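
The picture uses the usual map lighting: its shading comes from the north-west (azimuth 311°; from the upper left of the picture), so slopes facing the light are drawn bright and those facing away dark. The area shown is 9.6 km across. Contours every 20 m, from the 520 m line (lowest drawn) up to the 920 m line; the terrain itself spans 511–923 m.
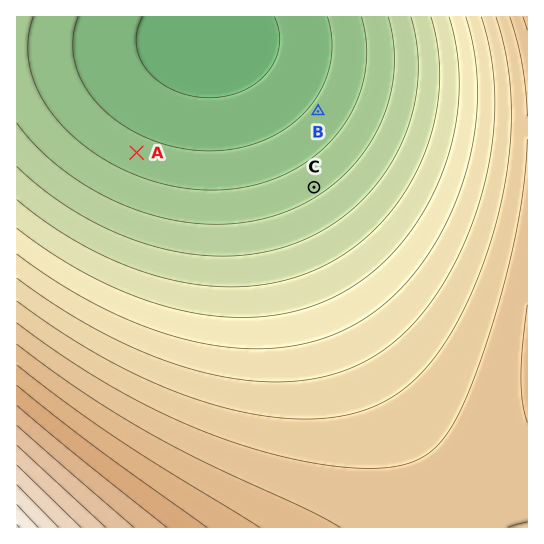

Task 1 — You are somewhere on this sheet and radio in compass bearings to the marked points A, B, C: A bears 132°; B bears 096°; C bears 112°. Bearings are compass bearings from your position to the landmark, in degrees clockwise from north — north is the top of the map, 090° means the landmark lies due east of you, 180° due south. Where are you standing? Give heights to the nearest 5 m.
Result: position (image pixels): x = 61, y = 85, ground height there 550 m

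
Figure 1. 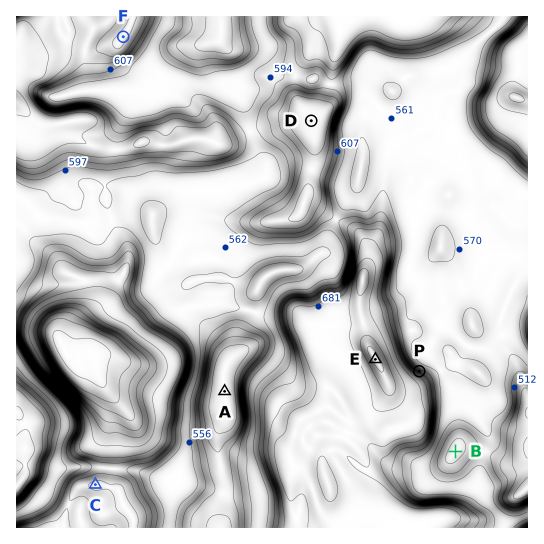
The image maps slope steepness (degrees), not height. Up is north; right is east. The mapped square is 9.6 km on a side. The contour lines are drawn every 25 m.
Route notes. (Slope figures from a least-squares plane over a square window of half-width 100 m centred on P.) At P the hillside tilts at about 19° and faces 32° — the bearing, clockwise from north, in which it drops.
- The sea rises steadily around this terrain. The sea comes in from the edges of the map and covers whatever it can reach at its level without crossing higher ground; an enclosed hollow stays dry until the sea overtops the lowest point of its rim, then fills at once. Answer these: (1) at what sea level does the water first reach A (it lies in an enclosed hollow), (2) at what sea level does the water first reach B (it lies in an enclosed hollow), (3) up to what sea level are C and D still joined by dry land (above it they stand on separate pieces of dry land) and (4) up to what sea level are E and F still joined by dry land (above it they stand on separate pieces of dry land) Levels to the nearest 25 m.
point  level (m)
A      500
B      525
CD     575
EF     600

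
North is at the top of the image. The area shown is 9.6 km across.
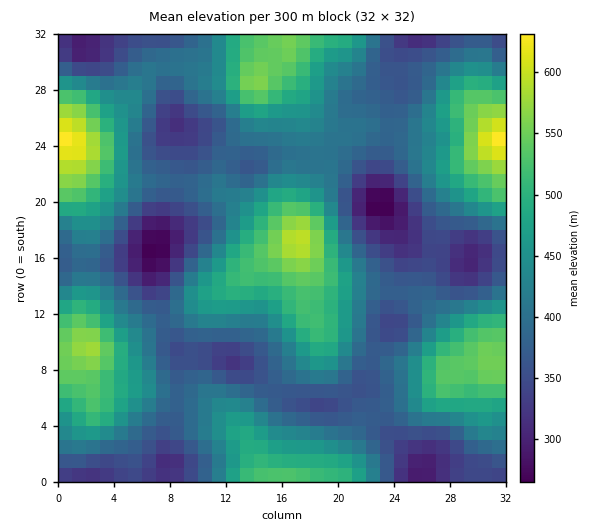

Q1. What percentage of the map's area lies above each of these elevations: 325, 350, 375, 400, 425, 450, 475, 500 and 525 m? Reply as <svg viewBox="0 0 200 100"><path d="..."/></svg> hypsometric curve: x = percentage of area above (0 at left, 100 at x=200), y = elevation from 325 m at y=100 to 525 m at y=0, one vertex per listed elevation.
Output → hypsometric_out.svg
<svg viewBox="0 0 200 100"><path d="M185 100l-18-12-28-13-29-13-25-12-18-12-15-13-14-13-14-12"/></svg>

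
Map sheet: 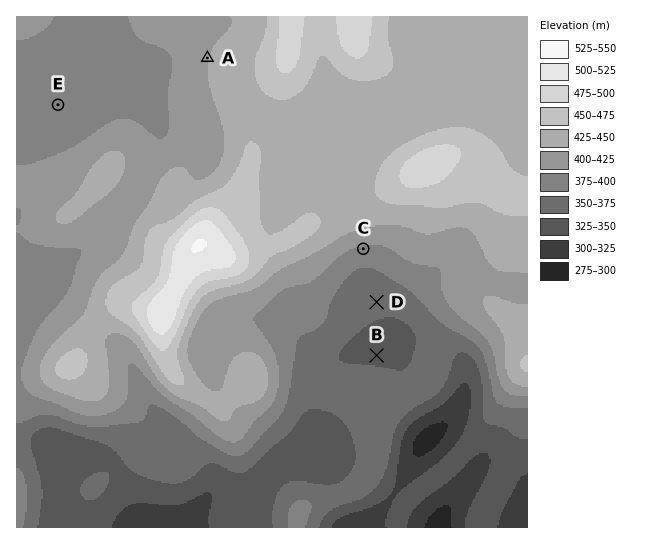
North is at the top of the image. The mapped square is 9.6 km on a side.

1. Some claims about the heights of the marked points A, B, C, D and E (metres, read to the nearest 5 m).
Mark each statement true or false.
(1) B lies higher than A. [false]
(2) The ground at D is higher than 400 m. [false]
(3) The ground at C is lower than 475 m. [true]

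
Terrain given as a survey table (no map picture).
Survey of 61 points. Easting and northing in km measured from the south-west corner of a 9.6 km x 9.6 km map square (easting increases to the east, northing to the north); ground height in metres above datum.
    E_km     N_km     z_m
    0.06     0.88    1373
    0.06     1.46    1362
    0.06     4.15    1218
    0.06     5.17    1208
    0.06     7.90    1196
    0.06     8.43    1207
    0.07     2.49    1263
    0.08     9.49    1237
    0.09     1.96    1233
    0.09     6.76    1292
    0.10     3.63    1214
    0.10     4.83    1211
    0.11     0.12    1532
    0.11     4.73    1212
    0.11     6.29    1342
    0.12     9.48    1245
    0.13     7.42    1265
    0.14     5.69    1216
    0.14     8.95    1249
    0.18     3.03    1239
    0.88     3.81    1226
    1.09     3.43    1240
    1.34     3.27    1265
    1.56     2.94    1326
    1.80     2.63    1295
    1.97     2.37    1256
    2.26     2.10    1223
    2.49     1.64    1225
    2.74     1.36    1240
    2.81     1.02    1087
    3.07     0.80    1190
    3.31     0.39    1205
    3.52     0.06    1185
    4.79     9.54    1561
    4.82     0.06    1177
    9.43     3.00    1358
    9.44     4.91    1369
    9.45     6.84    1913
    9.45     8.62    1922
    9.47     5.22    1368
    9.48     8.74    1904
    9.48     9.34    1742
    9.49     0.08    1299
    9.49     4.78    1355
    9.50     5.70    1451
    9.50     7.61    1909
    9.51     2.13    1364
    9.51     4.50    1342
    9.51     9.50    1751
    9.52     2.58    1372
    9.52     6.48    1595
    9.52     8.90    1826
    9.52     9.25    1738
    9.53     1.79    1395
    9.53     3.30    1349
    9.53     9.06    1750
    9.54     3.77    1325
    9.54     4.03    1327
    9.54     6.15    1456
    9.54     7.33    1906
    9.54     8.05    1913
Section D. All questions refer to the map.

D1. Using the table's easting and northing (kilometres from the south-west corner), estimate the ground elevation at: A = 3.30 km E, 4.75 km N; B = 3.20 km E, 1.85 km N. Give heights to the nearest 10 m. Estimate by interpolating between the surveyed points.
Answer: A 1210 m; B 1230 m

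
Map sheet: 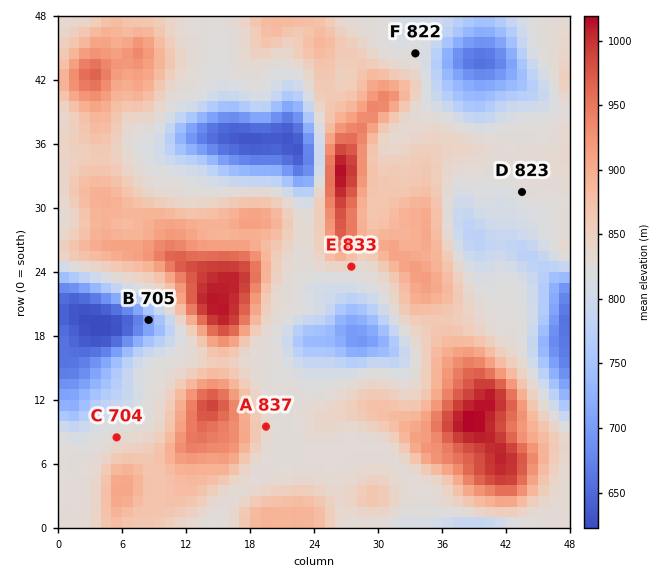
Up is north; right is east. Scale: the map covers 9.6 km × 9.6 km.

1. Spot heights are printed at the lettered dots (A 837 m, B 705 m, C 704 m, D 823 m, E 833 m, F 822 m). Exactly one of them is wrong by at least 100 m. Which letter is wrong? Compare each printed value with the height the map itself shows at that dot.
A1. C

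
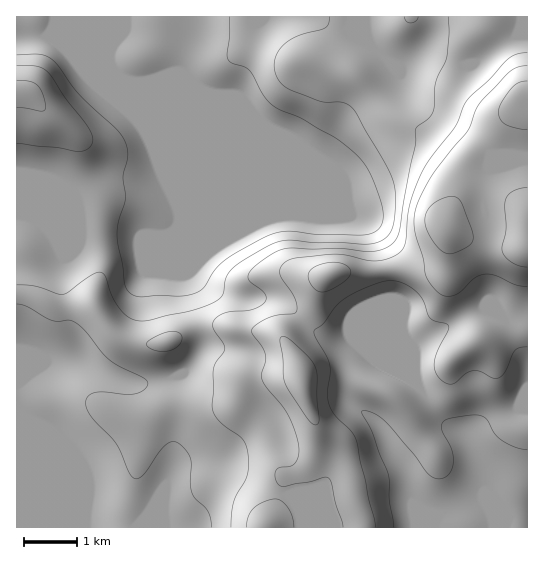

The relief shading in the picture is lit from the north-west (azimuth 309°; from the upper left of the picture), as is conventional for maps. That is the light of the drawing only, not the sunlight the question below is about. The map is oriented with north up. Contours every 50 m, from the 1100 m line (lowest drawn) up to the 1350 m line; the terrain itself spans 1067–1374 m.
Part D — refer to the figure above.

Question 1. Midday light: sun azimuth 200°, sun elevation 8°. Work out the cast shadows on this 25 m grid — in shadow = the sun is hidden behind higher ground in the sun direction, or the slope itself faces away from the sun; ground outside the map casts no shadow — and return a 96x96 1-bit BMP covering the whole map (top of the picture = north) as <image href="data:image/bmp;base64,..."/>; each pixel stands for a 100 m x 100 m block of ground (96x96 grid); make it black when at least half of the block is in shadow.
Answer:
<image width="96" height="96" href="data:image/bmp;base64,Qk2+BAAAAAAAAD4AAAAoAAAAYAAAAGAAAAABAAEAAAAAAIAEAAATCwAAEwsAAAIAAAAAAAAA////AAAAAAAAAAAAAAAAAAAAAAAAAAAAAAAAAAAAAAAAAAAAAAAAAAAAAAAAAAAAAAAAAAAAAAAAAAAAAAAAAAAAAAAAAAAAAAAAAAAAAAAAAAAAAAAAAAAAAAAAAAAAAAAAAAAAAAAAAAAAAAAAAAAAAAAAAAAAAAAAAAAAAAAAAAAAAAAAAAAAAAAAAAAAAAAAAAAAAAAAAAAAAAAAAAAAAAAAAAAAAAAAAAAAAAAAAAAAAAAAAAAAAAAAAAAAAAAAAAAAAAAAAAAAAAAAAAAAAAAAAAAAAAAAAAAAAAAAAAAAAAAAAQAAAAAAAAAAAAAAD4AAAAAAAAAAAAAAHwAAAAAAAAAAAAAAPwAAAAAAAAAAAAAAPgAAAAAAAAAAAAAAOAAAAAAAAAAAAAAAAAAAAAAAAAAAAAAAAAAAAAAAAAAAAAAAAAAAAAAAAAAAAAAAAAAAAAAAAAAAAAAAAAAAAAAAAAAAAAAAAAAAAAAAAAAAAAAAAAAAAAAAAAAAAAABgAAAAAAAAAAAAAADgAAAAAAAAAAAAAAHgAAAAAAAAAAAAAAHgAAAAAAAAAAAAAAPAAAAAAAAAAAAAAAMAAAAAAAAAAOAAAAAAAAAAAAAAA/8AABgAAAAAAAAAB/eAH/gAAAAAAAAAD8PAf/AAAAAAAAAAD4H8/AAAAAAAAAAADwD8AAAAAAAAAAAADgDwAAAAAAAAAAAAAAAAAAAAAAAAAAAAAAAAAAAAAAAAAAAAAAAAAAAAAAAAAAAAAAAAAAAAAAAAAAAAAAAAAAAAAAAAAAAAAAAAGAB/+AAAAAAAAAAAPwP//wAAAAAAAAAAH////4AAAAAAAAAAH////4AAAAAAAAAAD////4AAAAAAAAAAB////4AAAAAAAAAAA////4AAAAAAAAAAAP///4AAAAAAAAAAAH///4AAAAAAAAAAAB///wAAAAAAAAAAAA///wAAAAAAAAAAAAP//gAAAAAAAAAAAAD//AAAAAAAAAAAAAA/+AAAAAAAAAAAAAAD+AAAAAAAAAAAAAAA4AAAAAAAAAAAAAAAAAAAAAAAAAAAAAAAAAAAAAAAAAAAAAAAAAAAAAAAAAAAAAAAAAAAAAAAAAAAAAAAAAAAAAAAAAAAAAAAAAAAAAAAAAAAAAAAAAAAAAAAAAAAAAAAAAAAAAAAAAAAAAAAAAAAAAAAAAAAAAAAAAAAAAAAAAAAAAAAAAAAAAADgAAAAAAAAAAAAAAHgAAAAAAAAAAAAAAPgAAAAAAAAAAAAAAfgAAAAAAAAAAAAAA/gAAAAAAAAAAAAAB/AAAAAAAAAAAAAAB/AAAAAAAAAAAAAAD+AAAAAAAAAAAAAAP8AAAAAAAAAAAAAD/8AAAAAAAAAAAAAf/4AAAAAAAAAAAAAf/wAAAAAAAAAAAAAf/wAAAAAAAAAAAAAf/gAAAAAAAAAAAAAN/gAAAAAAAAAAAAAE/AAAAAAAAAAAAAAAcAAAAAAAAAAAAAAAAAAAAAAAAAAAAAAAAAAAAAAAAAAAAAAAAAAAAAAAAAAAAAAA="/>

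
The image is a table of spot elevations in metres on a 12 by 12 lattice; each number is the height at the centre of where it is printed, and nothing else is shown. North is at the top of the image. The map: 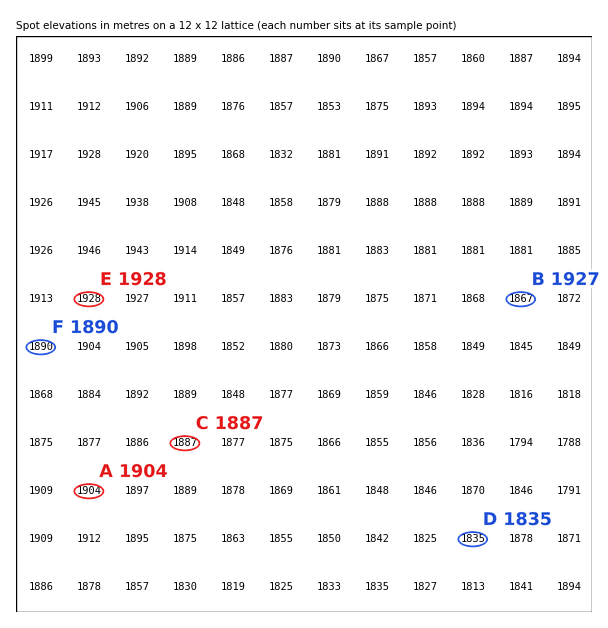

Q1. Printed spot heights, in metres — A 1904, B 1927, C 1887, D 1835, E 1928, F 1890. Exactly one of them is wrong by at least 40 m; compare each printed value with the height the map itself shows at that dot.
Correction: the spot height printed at B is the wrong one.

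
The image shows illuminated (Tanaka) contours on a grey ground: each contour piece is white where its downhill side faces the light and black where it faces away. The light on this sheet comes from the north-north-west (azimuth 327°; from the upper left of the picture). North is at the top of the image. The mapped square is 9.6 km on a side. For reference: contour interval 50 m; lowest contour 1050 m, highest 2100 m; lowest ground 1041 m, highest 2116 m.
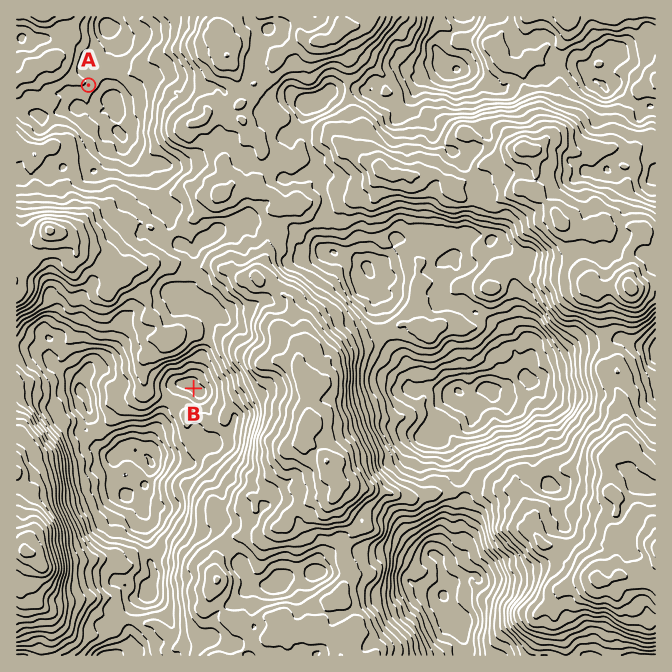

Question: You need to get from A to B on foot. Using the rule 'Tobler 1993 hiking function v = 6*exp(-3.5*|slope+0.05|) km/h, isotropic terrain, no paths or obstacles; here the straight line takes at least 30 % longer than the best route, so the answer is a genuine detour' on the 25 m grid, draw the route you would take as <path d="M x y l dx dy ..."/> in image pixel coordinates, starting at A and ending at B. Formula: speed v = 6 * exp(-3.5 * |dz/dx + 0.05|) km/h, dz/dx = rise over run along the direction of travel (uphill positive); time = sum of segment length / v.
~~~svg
<path d="M88 85l0 2-3 6 0 14 2 3 0 5 5 10 0 5 6 13 0 7 4 7 35 35 3 6 2 2 3 2 4 3 5 10 6 7 4 6 0 4 3 6 0 2 5 10 2 2 6 3 4 3 10 20 1 2 4 8 3 4 2 3-4 7 0 10 9 16 0 12-2 3 2 4-4 0 2 3 0 5-2 3-5 5-3 2 3 3 2 4 0 5-3 6-4 2-1 3"/>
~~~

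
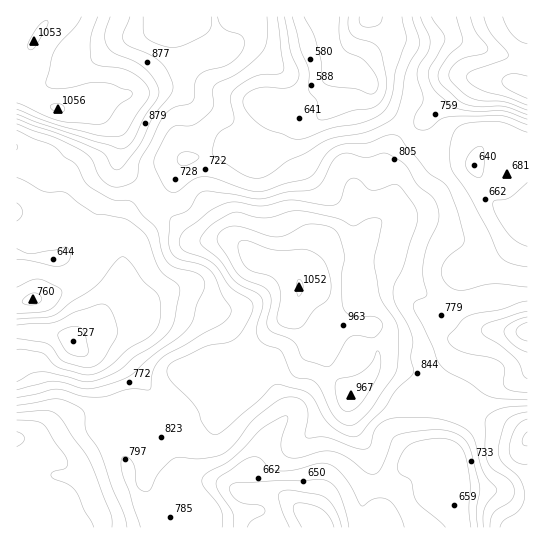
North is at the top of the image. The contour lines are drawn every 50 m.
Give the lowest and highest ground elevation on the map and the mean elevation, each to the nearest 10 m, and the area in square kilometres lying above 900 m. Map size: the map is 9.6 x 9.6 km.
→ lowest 510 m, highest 1060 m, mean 790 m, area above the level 19.3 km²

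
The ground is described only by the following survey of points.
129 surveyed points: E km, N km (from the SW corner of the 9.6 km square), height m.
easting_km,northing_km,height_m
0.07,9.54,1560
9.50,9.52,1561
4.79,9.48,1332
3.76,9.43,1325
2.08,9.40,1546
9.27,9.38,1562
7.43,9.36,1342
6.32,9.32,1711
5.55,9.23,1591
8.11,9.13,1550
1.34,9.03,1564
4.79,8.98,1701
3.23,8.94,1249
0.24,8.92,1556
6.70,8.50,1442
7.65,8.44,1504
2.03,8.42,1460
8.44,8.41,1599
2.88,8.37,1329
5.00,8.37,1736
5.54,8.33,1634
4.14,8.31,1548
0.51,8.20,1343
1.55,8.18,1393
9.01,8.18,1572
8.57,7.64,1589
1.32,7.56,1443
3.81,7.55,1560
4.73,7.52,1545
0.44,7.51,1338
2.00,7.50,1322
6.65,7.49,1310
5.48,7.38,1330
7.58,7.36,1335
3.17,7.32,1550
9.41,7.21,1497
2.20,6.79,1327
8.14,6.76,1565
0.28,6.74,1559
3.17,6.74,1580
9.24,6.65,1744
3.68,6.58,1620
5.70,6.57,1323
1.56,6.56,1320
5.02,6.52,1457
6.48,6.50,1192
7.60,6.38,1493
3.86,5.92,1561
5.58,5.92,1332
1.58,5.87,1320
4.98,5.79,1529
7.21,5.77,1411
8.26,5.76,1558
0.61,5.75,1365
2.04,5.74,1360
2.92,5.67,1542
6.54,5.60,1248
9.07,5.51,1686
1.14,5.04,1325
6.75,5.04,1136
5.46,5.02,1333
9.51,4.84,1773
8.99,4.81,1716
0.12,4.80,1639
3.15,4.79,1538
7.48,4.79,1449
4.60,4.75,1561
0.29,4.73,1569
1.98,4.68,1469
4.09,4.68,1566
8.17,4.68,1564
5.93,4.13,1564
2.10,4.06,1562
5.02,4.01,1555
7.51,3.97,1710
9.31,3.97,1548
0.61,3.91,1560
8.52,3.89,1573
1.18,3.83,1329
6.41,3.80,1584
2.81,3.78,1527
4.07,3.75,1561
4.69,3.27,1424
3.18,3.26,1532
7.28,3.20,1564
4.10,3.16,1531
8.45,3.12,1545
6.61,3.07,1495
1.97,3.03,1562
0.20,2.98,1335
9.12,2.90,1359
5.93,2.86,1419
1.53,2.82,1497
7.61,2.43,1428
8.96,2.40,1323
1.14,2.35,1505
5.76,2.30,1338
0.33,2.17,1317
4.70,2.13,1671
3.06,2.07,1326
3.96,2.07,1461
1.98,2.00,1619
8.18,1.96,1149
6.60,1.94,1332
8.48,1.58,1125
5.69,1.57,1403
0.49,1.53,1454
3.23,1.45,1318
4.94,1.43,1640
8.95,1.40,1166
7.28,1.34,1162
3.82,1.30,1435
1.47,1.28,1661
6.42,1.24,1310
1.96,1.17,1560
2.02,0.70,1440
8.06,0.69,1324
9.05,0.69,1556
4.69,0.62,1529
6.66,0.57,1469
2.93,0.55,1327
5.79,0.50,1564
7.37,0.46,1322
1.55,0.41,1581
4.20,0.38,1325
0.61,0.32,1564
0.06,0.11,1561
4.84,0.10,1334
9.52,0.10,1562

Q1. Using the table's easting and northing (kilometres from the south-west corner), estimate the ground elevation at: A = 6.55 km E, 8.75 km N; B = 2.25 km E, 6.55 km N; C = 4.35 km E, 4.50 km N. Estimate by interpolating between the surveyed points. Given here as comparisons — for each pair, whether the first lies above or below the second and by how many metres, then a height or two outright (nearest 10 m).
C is above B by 220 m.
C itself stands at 1560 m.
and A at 1530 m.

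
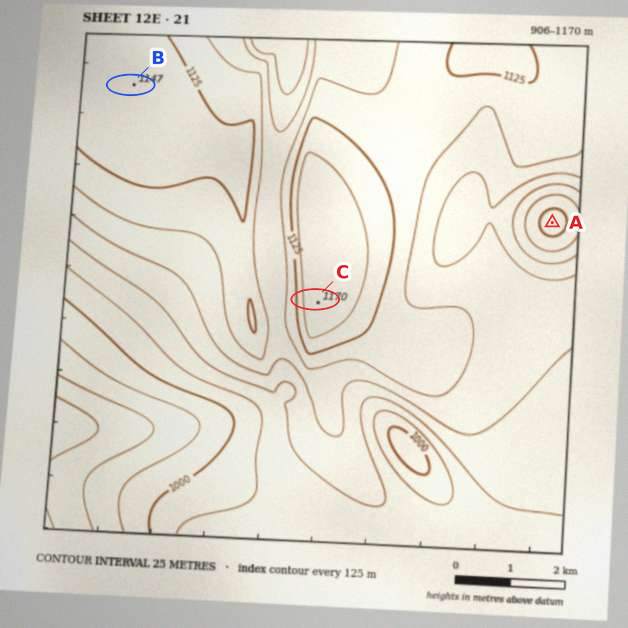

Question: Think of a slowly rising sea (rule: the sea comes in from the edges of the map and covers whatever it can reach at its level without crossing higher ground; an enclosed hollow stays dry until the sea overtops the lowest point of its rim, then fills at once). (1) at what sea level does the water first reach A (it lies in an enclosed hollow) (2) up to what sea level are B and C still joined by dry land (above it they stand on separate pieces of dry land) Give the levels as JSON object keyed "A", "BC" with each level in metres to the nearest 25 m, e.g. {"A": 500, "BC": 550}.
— {"A": 1025, "BC": 1100}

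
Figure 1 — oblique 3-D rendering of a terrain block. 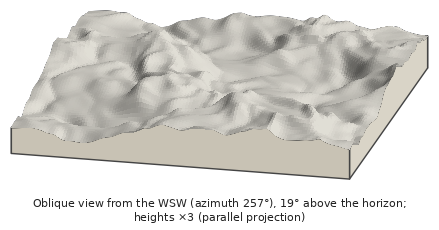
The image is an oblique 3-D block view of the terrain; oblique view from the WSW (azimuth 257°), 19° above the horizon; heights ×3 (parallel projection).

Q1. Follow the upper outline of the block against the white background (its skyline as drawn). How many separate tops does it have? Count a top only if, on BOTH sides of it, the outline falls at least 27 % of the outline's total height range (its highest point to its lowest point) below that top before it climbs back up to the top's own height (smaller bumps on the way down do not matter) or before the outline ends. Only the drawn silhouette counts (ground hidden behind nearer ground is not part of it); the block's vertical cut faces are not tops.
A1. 0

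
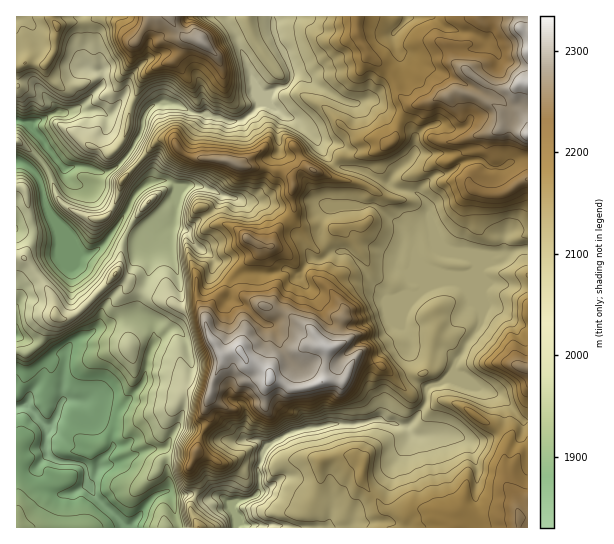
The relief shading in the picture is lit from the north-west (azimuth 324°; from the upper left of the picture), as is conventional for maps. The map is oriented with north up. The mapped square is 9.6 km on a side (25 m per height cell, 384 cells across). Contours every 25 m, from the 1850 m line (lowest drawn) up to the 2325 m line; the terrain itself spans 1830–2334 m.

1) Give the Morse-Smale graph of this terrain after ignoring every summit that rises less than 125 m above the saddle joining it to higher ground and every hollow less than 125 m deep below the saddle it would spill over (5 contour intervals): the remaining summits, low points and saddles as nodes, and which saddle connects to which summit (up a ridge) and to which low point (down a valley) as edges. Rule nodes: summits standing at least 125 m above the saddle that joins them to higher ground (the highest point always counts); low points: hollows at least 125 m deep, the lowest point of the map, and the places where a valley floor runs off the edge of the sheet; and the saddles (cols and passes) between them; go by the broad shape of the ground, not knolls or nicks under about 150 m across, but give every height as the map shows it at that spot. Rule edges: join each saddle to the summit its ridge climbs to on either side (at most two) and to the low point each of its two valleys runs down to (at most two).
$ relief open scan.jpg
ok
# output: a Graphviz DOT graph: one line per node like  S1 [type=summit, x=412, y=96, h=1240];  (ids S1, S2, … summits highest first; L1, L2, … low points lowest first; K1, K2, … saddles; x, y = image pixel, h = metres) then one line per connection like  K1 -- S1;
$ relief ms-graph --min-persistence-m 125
graph terrain {
  S1 [type=summit, x=270, y=378, h=2334];
  S2 [type=summit, x=527, y=85, h=2324];
  S3 [type=summit, x=202, y=42, h=2297];
  S4 [type=summit, x=523, y=367, h=2262];
  L1 [type=low, x=17, y=407, h=1830];
  K1 [type=saddle, x=337, y=162, h=2132];
  K2 [type=saddle, x=427, y=393, h=2085];
  K3 [type=saddle, x=99, y=149, h=2050];
  K4 [type=saddle, x=290, y=83, h=2049];
  K1 -- S1;
  K1 -- S2;
  K1 -- L1;
  K2 -- S1;
  K2 -- S4;
  K2 -- L1;
  K3 -- S1;
  K3 -- S3;
  K3 -- L1;
  K4 -- S2;
  K4 -- S3;
  K4 -- L1;
}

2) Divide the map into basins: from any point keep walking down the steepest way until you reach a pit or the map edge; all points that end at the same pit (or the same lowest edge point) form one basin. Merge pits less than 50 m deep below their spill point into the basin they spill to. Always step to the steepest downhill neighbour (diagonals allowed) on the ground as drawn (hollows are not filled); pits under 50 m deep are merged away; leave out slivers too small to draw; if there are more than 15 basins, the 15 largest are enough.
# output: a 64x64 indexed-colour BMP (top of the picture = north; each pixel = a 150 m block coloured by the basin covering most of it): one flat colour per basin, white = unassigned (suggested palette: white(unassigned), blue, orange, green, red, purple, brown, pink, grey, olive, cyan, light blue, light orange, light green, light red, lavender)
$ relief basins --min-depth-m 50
<image width="64" height="64" href="data:image/bmp;base64,Qk12CAAAAAAAAHYAAAAoAAAAQAAAAEAAAAABAAQAAAAAAAAIAAATCwAAEwsAABAAAAAAAAAA////ALR3HwAOf/8ALKAsACgn1gC9Z5QAS1aMAMJ34wB/f38AIr28AM++FwDox64AeLv/AIrfmACWmP8A1bDFABEREREREREREREREiIiIiIiIiIiIREREREREREREREREREREREREREREREiIiIiIiIiIiIhERERERERERIiIiERERERERERERERESIiIiIiIiIiIiERESIiIiIiIiIiIRERERERERERERERIiIiIiIiIiIiIhESIiIiIiIiIiIRERERERERERERERESIiIiIiIiIiIiESIiIiIiIiIiIhERERERERERERERERIiIiIiIiIiIiIhIiIiIiIiIiIhERERERERERERERERIiIiIiIiIiIiIiIiIiIiIiIiIiEREREREREREREREREiIiIiIiIiIiIiIiIiIiIiIiIiIRERERERERERERERESIiIiIiIiIiIiIiIiIiIiIiIiIhERERERERERERERERIiIiIiIiIiIiIiIiIiIiIiIiIiERERERERERERERERESIiIiIiIiIiIiIiIiIiIiIiIiIRERERERERERERERERIiIiIiIiIiIiIiIiIiIiIiIiIhERERERERERERERERESIiIiIiIiIiIiIiIiIiIiIiIhERERERERERERERERERIiIiIiIiIiIiIiIiIiIiIiIREREREREREREREREREREiIiIiIiIiIiIiIiIiIiIiIRERERERERERERERERERESIiIiIiIiIiIiIiIiIiIiERERERERERERERERERERERIiIiIiIiIiIiIiIiIhEREREREREREREREREREREREREiIiIiIhEiIiIiIiIRERERERERERERERERERERERERERIiIiIREREREiIiIREREREREREREREREREREREREREREiIiIRERERERIiIhERERERERERERERERERERERERERERIiIREREREREiIREREREREREREREREREREREREREREREiERERERERERERERERERERERERERERERERERERERERERERERERERERERERERERERERERERERERERERERERERERERERERERERERERERERERERERERERERERERERERERERERERERERERERERERERERERERERERERERERERERERERERERERERERERERERERERERERERERERMxEREREREREREREREREREREREREREREREREREREREREzMRERERERERExERERERERERERERERERERERERERERETMzEREREREzMzMRERERERERERERERERERERERERERETMzMxERETMzMzMzMxERERERERERERERERERERERERETMzMzMREzMzMzMzMxERERERERERERERERERERERERERMzMzMzEzMzMzMzMzERERERERERERERERERERERERERMzMzMzMzMzMzMzMzMxERERERERERERERERERERERERMzMzMzMzMzMzMzMzMzMRERERERERERERERERERERERMzMzMzMzMzMzMzMzMzMzEREREREREREREREREREREREzMzMzMzMzMzMzMzMzMzMzERERERERERERERERERERETMzMzMzMzMzMzMzMzMzMzMRERERERERERERERERERERMzMzMzMzMzMzMzMzMzMzMzEREREREREREREREREREREzMzMzMzMzMzMzMzMzMzMzMxERERERERERERERERERETMzMzNERDMzMzMzMzMzMzMzMRERERERERERERERERERMzMzREREMzMzMzMzMzMzMzMxEREREREREREREREREREzMzRERERDMzMzMzMzMzMzMxERERERERERERERERERETMzNEREREMzMzMzMzMzMzMzMRERERERERERERERERERMzNEREREQzMzMzMzMzMzMzMREREREREREREREREREREzM0REREREMzMzMzMzMzMzMRERERERERERERERERERETM0RERERERDMzMzMzMxERERERERERERERERERERERERMzREREREREQzMzMRERERERERERERERERERERERERERE0REREREREMzMzEREREREREREREREREREREREREREREUREREREREMzMzMRERERERERERERERERERERERERERERRERERERERDMzMzERERERERERERERERERERERERERERFEREREREREMzMzMxEREREREREREREREREREREREREREUREREREREQzMzMzMRERERERERERERERERERERERERERRERERERERDMzMzMxERERERERERERERERERERERERERFEREREREREQzMzMzEREREREREREREREREREREREREREURERERERERDMzMzERERERERERERERERERERERERERERRERBEUREREMzMzMRERERERERERERERERERERERERERFERBERERFERDMzMREREREREREREREREREREREREREREUREERERERFEQzMREREREREREREREREREREREREREREREREREREREURERBERERERERERERERERERERERERERERERERERERERFEREEREREREREREREREREREREREREREREREREREREREURERBERERERERERERERERERERERERERERERERERERERREREEREREREREREREREREREREREREREREREREREREREUREERERERERERERERERERERERERERERERERERERERERFEERERERERERERERERERERERERERERER"/>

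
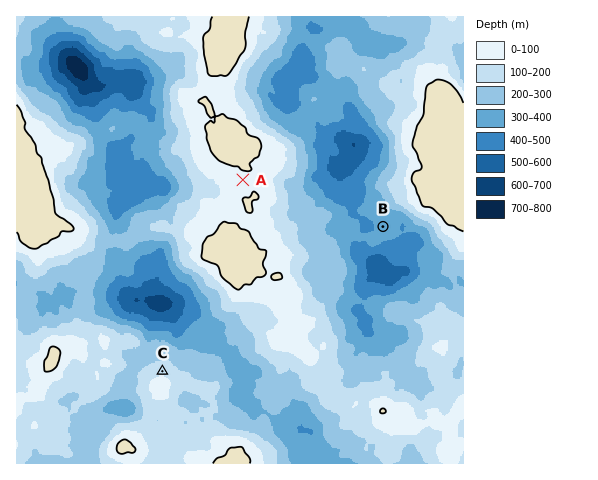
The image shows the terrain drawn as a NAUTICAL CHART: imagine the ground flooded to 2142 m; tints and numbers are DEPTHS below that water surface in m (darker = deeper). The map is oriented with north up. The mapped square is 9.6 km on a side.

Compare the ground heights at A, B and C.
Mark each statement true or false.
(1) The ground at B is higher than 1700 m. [true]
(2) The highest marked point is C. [false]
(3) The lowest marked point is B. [true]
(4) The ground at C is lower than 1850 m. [false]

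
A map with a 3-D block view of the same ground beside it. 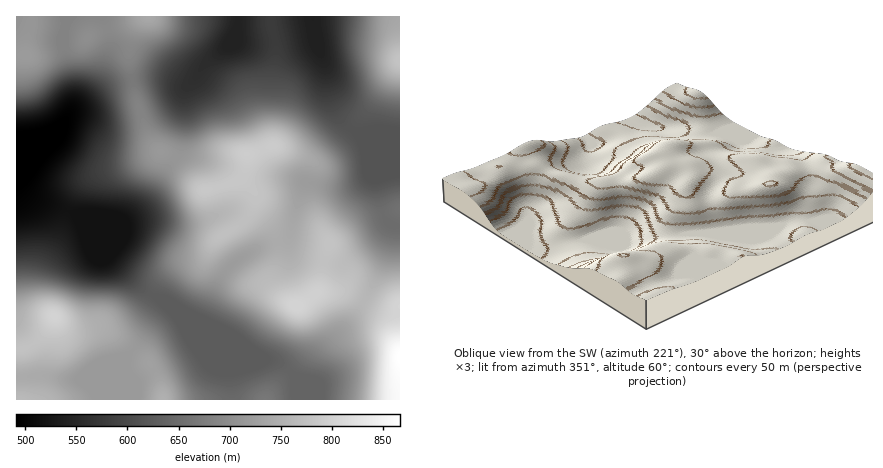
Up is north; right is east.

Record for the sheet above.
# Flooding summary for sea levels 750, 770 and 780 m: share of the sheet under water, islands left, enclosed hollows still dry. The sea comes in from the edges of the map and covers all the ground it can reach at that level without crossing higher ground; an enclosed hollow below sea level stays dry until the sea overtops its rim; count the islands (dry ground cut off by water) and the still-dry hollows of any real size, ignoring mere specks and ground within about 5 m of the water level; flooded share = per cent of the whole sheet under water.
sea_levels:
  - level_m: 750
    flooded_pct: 82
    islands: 1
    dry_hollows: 0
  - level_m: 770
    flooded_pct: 90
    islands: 2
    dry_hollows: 0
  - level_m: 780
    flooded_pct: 94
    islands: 3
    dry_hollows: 0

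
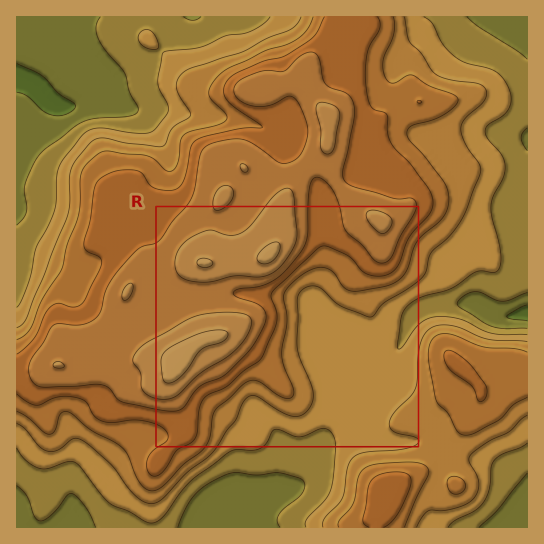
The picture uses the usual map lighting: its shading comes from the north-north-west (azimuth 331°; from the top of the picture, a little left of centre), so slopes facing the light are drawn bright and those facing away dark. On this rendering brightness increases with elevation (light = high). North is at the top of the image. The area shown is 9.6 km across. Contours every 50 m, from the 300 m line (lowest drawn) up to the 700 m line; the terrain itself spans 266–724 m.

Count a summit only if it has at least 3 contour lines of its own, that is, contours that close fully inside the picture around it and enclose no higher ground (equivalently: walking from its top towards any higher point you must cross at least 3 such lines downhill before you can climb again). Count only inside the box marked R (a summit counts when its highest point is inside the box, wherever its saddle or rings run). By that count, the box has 1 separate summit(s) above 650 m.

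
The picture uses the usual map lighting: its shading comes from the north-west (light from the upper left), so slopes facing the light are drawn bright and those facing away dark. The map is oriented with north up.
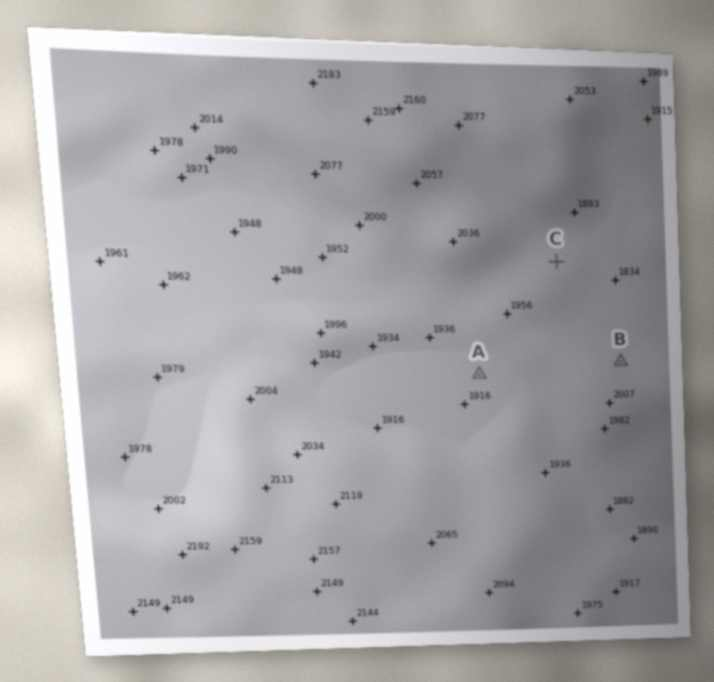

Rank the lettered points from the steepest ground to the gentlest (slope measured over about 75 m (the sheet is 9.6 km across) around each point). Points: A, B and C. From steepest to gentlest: B C A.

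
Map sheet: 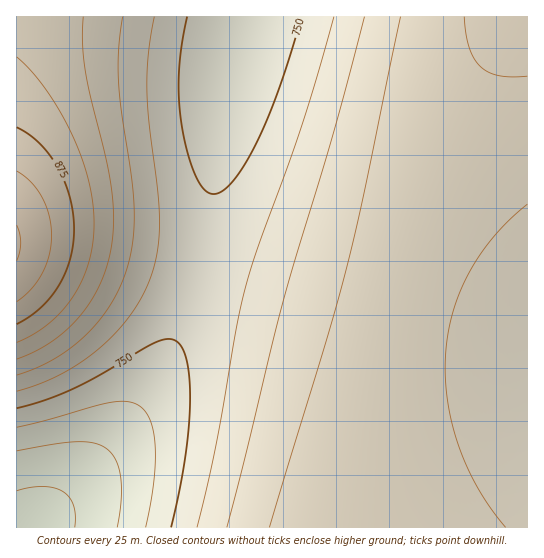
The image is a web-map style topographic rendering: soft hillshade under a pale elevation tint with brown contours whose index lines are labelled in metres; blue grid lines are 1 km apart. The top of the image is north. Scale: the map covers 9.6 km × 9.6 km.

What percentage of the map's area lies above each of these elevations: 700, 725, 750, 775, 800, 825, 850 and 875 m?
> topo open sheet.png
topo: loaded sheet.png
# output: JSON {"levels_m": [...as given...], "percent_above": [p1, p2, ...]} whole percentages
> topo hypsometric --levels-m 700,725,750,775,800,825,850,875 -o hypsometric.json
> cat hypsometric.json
{"levels_m": [700, 725, 750, 775, 800, 825, 850, 875], "percent_above": [97, 94, 84, 70, 59, 39, 7, 3]}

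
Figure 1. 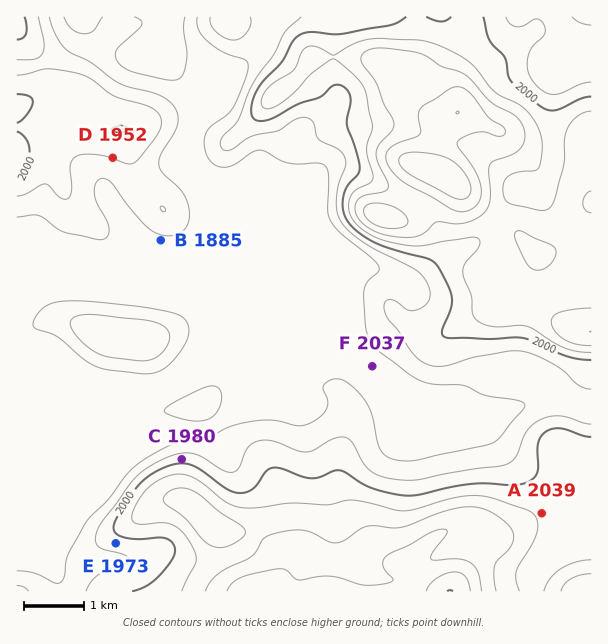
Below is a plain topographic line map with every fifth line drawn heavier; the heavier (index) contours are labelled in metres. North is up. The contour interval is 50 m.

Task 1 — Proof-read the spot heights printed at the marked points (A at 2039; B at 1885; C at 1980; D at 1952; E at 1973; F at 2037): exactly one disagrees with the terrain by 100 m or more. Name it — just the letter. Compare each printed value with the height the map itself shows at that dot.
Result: F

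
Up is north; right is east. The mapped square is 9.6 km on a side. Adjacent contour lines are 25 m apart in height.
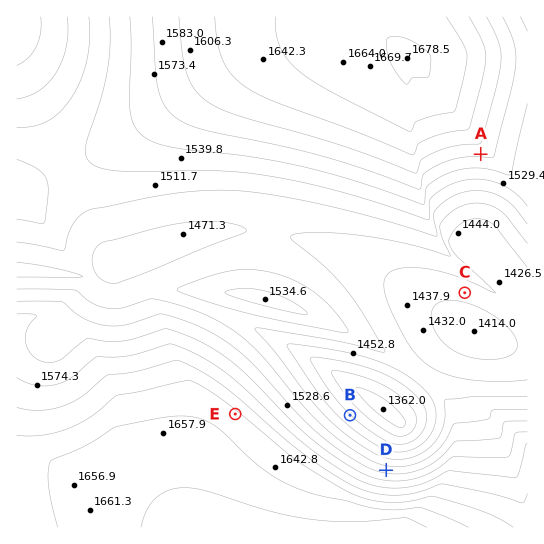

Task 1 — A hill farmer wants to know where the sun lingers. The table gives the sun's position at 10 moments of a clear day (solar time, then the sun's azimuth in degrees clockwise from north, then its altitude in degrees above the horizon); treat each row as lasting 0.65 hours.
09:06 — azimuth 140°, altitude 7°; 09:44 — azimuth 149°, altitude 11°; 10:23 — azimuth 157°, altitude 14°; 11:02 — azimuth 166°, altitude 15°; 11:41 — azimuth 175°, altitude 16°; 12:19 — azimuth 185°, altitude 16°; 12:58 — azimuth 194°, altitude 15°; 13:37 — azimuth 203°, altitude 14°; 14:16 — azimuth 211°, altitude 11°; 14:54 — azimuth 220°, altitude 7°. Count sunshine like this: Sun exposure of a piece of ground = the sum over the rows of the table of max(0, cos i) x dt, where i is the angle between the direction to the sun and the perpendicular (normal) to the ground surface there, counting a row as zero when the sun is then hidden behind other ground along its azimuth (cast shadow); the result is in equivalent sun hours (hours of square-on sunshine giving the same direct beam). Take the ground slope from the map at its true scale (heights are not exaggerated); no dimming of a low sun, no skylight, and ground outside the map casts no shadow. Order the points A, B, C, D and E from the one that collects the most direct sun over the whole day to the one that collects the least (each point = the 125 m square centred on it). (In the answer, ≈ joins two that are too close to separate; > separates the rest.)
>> A ≈ C > E ≈ B > D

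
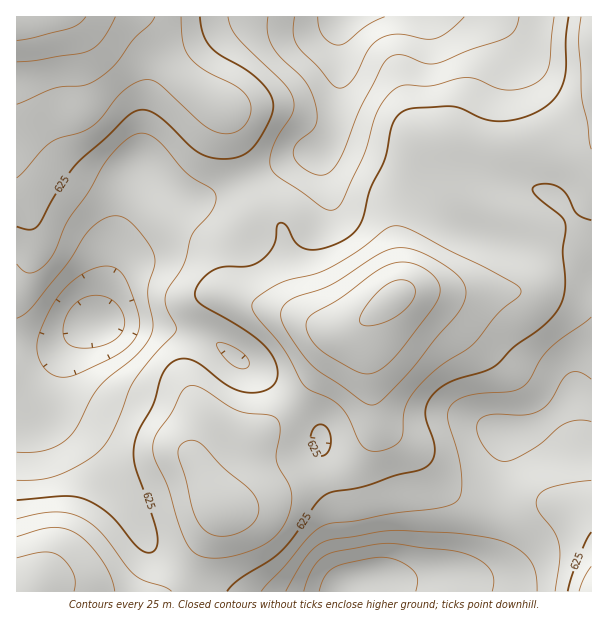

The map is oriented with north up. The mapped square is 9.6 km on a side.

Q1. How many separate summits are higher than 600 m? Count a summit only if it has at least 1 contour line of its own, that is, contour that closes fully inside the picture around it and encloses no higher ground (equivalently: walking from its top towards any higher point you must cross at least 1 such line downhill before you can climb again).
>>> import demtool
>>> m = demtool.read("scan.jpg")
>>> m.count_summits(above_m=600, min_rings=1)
2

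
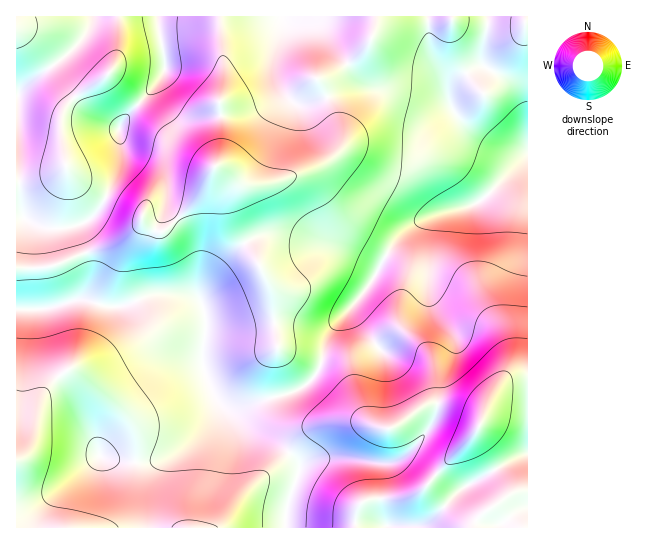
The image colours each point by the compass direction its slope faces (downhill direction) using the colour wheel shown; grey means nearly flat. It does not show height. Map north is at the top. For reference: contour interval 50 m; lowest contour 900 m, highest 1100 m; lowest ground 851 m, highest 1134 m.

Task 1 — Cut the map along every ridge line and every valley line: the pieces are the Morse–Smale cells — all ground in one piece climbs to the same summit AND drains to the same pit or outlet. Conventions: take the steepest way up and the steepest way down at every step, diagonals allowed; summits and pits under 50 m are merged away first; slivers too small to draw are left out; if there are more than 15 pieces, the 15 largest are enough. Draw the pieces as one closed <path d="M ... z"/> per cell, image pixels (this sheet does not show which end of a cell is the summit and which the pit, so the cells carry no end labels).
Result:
<path d="M427 16l-206 0-1 17 4 32 0 20-4 14 1 52-2 11-6 7-12 25-22 23-13 12-7 3-10-5-10-14-20-8-34-18-14-13-5-7-12 8-15 5-22 3-1 126 29 0 29-9 13 0 20 7 14 0 36-14 37 3 7 6 4 12 0 23-2 9 1 24 12 29 6 6 8 3 12-1 44-12 20-10 9-8 5-10 5-24 7-14 36-42 27-45 15-15 17-10 51-14 50-48-1-2-21-1-20-9-13-10-16-16-9-19-3-20-14-29z"/><path d="M527 156l-49 47-51 14-17 10-15 15-27 45-36 42-7 14-5 24-5 10-9 8-20 10-44 12-12 1-9-2 26 21 35 20 17 16 0 10-12 34-1 21 242-1z"/><path d="M177 293l-27 2-29 12-14 0-20-7-13 0-29 9-29 1 1 218 268-1 2-20 12-34 0-10-17-16-35-20-28-24-8-14-8-24 0-19 2-9 0-23-2-9-9-9z"/><path d="M219 16l-126 0-2 9-10 16-15 15-36 25-14 14 0 87 23-2 15-5 12-8 11 14 12 8 50 24 4 4 0 4 10 8 6 3 7-3 35-35 19-36 0-59 4-14 0-20z"/><path d="M527 16l-99 1 3 32 14 29 3 20 4 11 21 24 13 10 25 10 17 0z"/><path d="M91 16l-75 1 1 78 13-14 36-25 15-15 10-16z"/>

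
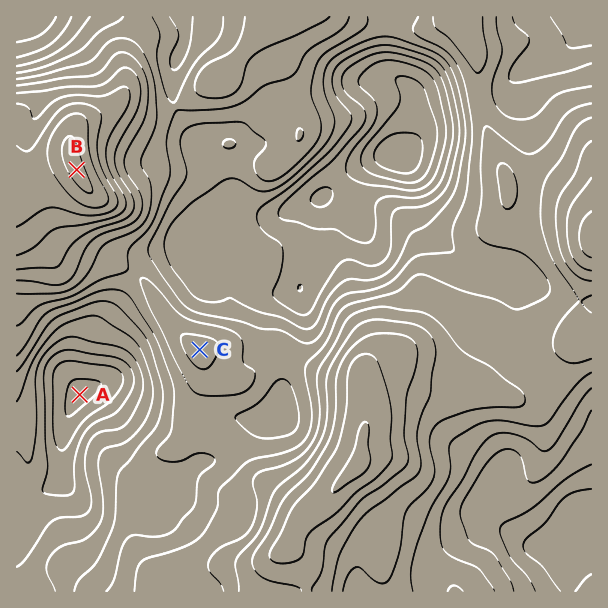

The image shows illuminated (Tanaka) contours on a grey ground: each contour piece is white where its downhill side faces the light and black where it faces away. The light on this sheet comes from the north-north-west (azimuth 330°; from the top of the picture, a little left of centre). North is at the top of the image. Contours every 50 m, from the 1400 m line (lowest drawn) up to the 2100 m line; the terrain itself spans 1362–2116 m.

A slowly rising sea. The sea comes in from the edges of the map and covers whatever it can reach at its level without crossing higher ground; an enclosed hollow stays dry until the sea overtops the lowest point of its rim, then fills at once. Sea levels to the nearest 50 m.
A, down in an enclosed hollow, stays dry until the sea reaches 1500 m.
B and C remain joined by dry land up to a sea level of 1750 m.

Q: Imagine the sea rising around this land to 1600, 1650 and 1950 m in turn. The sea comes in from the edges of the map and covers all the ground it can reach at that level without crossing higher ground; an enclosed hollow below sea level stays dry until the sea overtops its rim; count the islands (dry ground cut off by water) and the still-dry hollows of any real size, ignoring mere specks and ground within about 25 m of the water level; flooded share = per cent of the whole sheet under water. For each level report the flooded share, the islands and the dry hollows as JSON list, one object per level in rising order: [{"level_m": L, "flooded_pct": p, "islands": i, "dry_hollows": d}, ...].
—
[{"level_m": 1600, "flooded_pct": 10, "islands": 0, "dry_hollows": 1}, {"level_m": 1650, "flooded_pct": 16, "islands": 0, "dry_hollows": 1}, {"level_m": 1950, "flooded_pct": 93, "islands": 1, "dry_hollows": 0}]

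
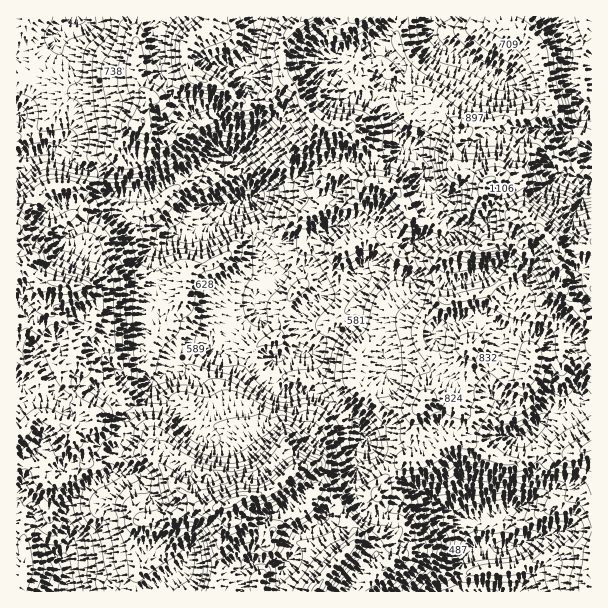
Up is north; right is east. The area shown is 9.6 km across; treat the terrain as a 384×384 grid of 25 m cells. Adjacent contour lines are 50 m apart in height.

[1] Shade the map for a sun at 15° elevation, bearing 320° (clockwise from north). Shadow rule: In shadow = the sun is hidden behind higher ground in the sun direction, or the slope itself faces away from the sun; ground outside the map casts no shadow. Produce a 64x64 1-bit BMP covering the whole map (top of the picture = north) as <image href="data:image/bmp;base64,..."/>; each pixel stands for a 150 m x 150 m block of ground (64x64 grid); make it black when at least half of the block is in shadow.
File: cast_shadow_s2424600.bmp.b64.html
<image width="64" height="64" href="data:image/bmp;base64,Qk0+AgAAAAAAAD4AAAAoAAAAQAAAAEAAAAABAAEAAAAAAAACAAATCwAAEwsAAAIAAAAAAAAA////AAAAAAA4AAAYP///ADgDABg///+AAAGADh9/wIAAAGH+D7/AAAQAcf8HB8AADAA5/wMB+AAMATn/wAB8wAwAeP/gAPh8DAAD//AB/BwMAAH/8Ef/gA4AAD/wT//ADwAAB/gf/8CDwAAD8B//wIDAAAHwH//PAAAAADAD4EfiAAAAAADAAeBgAAAAAAAAYOAAAAAAA8AgYAAAAAYD4AAgAAAABwHwAAAAAAAGAHgAAAAAAAAAeAAAAAAAAAB2AIQAAAAAAHYADAAAAAAANAAMAAAAAAAkABwAAAAAAABAHAAEAAAAAEAcAAAAAAAAAFwAAAAAAAABfAAAAADAAAf8CAAAAfAGB9gIAQAAMA4f2AgAAAAABIAADgAAAAOGAAADgAQAP44gAAGADgB/zAAAAAAHAH8MAAAAAAAABkAAAAAAABgAAAAAwADgGAAAAwHjAHAAAAAgAP/AP4AIABjH/+ADgAgAD///4AGADmAAf//gAAAGQAAf/8EAAAB7AAH/wYQAAHAAAf/B/wAAcOAB//B/AAABAAM/+DkAAAAAAw/wAAAAPgABw/AAAAB+AAHH/AAAAA4AAI8MAAAADgAAPgAAAAAMAAAYAAAAAAwAAAAA/AAAHAAAAIH8AAAcAAAPw/gAABgAAAHD/4AAGAAAAEP/gAAAAAAAAffAAAAAAAAA48AAAA=="/>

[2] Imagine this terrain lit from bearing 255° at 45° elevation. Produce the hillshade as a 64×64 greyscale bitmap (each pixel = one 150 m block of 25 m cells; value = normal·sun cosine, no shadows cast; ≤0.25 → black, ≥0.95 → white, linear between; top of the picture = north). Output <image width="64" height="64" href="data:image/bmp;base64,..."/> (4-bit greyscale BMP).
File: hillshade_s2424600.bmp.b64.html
<image width="64" height="64" href="data:image/bmp;base64,Qk12CAAAAAAAAHYAAAAoAAAAQAAAAEAAAAABAAQAAAAAAAAIAAATCwAAEwsAABAAAAAAAAAAAAAAABEREQAiIiIAMzMzAERERABVVVUAZmZmAHd3dwCIiIgAmZmZAKqqqgC7u7sAzMzMAN3d3QDu7u4A////AHZVat7+zMqrqrzdqZy0Ss3HAoqYZDIjWJmqq7vN7d3ch1Vp3u3d2omqvO64nLQ4vMthObt0QyNWeaqqqr3d3dyYZVnu7u3biJq878mapje8zLUVq6ZEMjRZu6qqq8zN3ZhDa+7u3cupma3/yYmZZ73MyzFZqFVCACaJh4m7vM3dpzWb3u7dyqqpnP/YibtlrLu7kieYdlMABYmImrzMzd2GWZrO7t3Lq8qL/9l5umSaqqunE2d3UgAEiqq7zdzMzYebic7t3dyrzJv/2niac2mZqrgSaIYwAEeKuru8zMzembt53tze7Kzcu97bhmd2VnmstAWJhAADaJq7vMy7vO6ay4ru297bq93N3cqFRXmoVqyBSJliATVomqq83sur3qrLit7LzsmL3u7d2mVVWKqFiUSahmQjV4mZqrzu3LvNu8yYzcu8uZz+26qqmGVEaZdkN7uFUxSJmZmZvN3cy8zd25ibu7u6vv6YmYh2eZU1iDFIqnZDWJmJqqqsy7zMzN3amZmqu7zf+WmYmHVpu1E1EUaqmGeJiImruqq7u7zMvLmbuoisze+2m4ZlZ5q7pAABN7uqqpiHebu7qZq8u7yauqq7mKze7ImmNFaJrMuUAAA3mbzLmYd5u7upic3bqni8y7qHrN7JmEI2iaq8y3EBADZ63cqqmIqqmIiKzMy6Vq3cqIiazcmEJHmrurzLQBMiRo3+y6qqqpd3eJu7u7xmnduYmHm9uVJIqrqqq8ogRkNWrv3Mqaqph3d4q7u6q5mcyYqmSLunRHq6qqqquDN2RGjO7d2pmruXeZh6y7qquqqIq6VGmpdXq6mqqpiFR4ZFi97d7biLuoeKuWeruqqqqIu6dWiId4q6iaqZdURodWi93czdyYqpiIq7lnq6qpmZq6dnmXRYq6iJqpYyRomIrN3bq8zKiZmIiruoaKmrq6nLh4mXQlmph5qoUzV5q7ve7bmazMmImYibzKdYqavMqsqJiHZDeZmZqoZFeau7u97cqZrMuZmqmazcp1movcqcyal2eER4mrqXZniZmqqa3tuYm8y6qrqpq8y3aqjOiL26qGaHNYiaqGZ5qpiKqZve25ibzLu6u6mavLhquc5ozJumeZUmmIqXZ5q7mJqZrO7bqZvMy5vMqIm8uHu6znrKrJeJgyaZiYd5qruqqYm83cupq825nNyXebunjLrOi7mrmJhzJqqYh4mqqqqoesvMy7u7zKisy5iJqpm9ut6qqamKl1MmmpmHeaqpmrmKy7vMzLvMqau7qpmru8y83orLl4qXQiaaqZh4mpibupq7u7zdu7u6q7u6m7u8y83bvMmJmZZCNpqqp2iZmKu7mau8vN26q8zLqqq7q7zM3bjMqqqIdUI2mqumWJmYq7yomrzLzcqqzuuqqqmrvN3brLy7uoYzQ0aKu6ZYmZmqvMmJzLvMy6q9yZqpmau9/8fPq7uGQyRDRom7p2iZmZqryorLq7zLmc7Kqqq7qb7/l86ZhkM0ZkNGiauoiIiZmau7q8uavMu87tuqqrzbvv6YvKhCNFd2VEV4mpeKl3eKu7u83Jm83dzu27upm+7N/oequDE2eIZURWeIdYmpZoq7y7ztqJzuyc3czdp3vsz/hpt1IkeZh1RFVoh3mal2iqvMvNy6q9yIvcvM3rirvf1VrEREWJmGRFZmeJqZqYiarNyqvLu7uprNy8zcqrzu1hSrQzV3mXU0aHd5mZmZiZrN25it3Lu83Ly6ze3O3e1xBHcRR5mHZVeJmHiYh3eIm+7sqJzcu83tqave7N/txxAUZ0VoqpZVZ5qpdnd3d3it7ty6q7u83ut5rO/rzsyBAjNGiYeal1VXmaqXZmd3ic7u3My83KrOxmms7/yZqUAEMBKrqZmGQ2mqq6l2d3d53//tzLzu28t0ab3//XaaQBMhIru6l1VGiZmJqph4h3nO/t3tvN7bpzNq7+7sl3lQAkREu6hkR73KmHZoiYiHi+7tze7MzLl1RXz/67qYZyAEd2WZl2es3tupl2VniHet7t3L3cu6qXZonf/JmIZVMCeHZZmZq83u25qphkVWaM7u3uy7u6q6dXm+/qd3dlZkRWVViau8ze7bq7qGQ0V63t3v7cuqqpdVis7tpniId4YyRnaJqqvN3u3MqHdTNZvMze/t7KmZdVabzd24eJiHZUNYiJq6qs3e7ux0V4dmiru9/t7tqYdURrzLzLmIiIh2ZmZ3vMuqvd3e3FNniZibyq3s3+lmZUNJzKu7mHiJiId4UTfdy7q83d3cdneJmb3arLrvkzRVVXvKq6l2d3d4iIggSszLurzdze24ZoqrzcnNmuwyRneIq6q7l2Z3d3iaqACMu7u7vN3d7ZVpu7vKV83MxiRniZmqq7l2Znd3isy1A6uqq7qs3d3bZp3tyWNJze2CJWeamJq7l2Z3d3i83bMGqaqqqrztzdlXvv10RYrO+1E2ebqZupqGZ3d4m83dkQioqqqavdzN2VfP6VZ4m9/qMUeKupmomXVneJu8zdyBCKm6qZrN3M3ZWN/oeIiK39kyZ4q5eJmoVWibzMzMy3EYuqqZq7zMzdhZ79mJmHjO6kNXiamJq5ZFeszcy7u6YSi7qZiqqrzdyFre25mZdq3sYkeqmIibhUaszdy7u6gxSsupiJmave23et3LqZhlje2kNZuod4qFRqzNzLu6hSJ7y6qYd4ve7Lmau6vLh2aM3NxRSct1V3ZGm83cuqljJZy7"/>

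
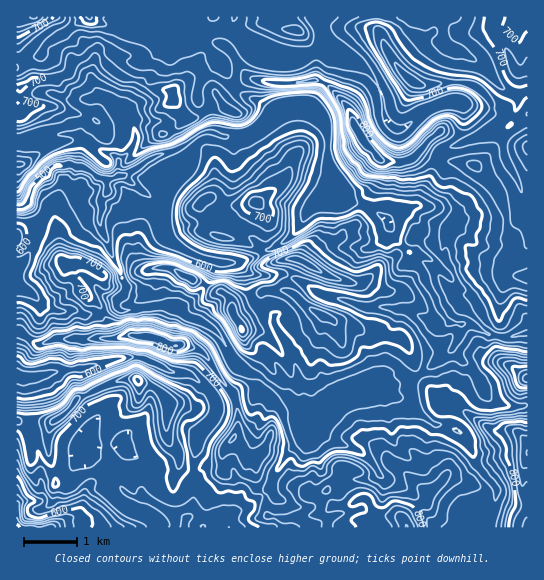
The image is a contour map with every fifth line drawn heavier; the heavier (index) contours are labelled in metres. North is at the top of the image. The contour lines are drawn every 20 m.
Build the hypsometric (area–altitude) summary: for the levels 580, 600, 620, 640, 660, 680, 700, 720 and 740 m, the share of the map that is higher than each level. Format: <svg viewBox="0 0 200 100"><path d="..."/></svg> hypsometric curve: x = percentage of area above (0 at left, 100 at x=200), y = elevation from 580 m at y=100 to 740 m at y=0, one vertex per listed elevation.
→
<svg viewBox="0 0 200 100"><path d="M185 100l-10-12-10-13-19-13-24-12-28-12-28-13-21-13-17-12"/></svg>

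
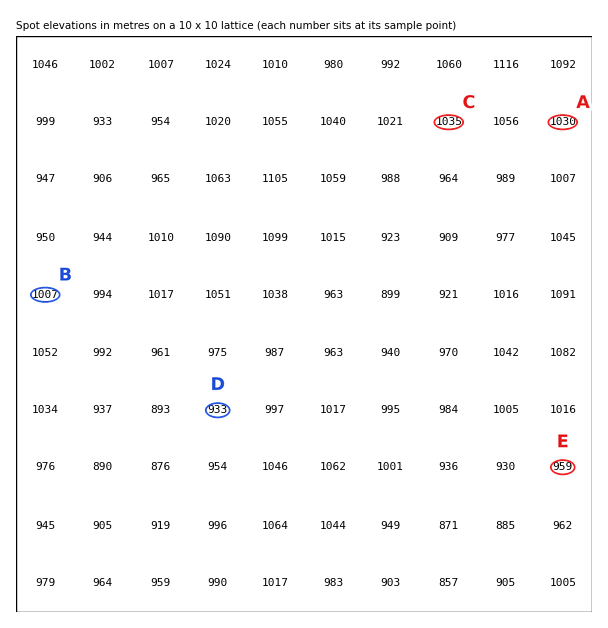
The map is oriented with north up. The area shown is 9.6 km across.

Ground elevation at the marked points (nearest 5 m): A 1030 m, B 1005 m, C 1035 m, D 935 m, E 960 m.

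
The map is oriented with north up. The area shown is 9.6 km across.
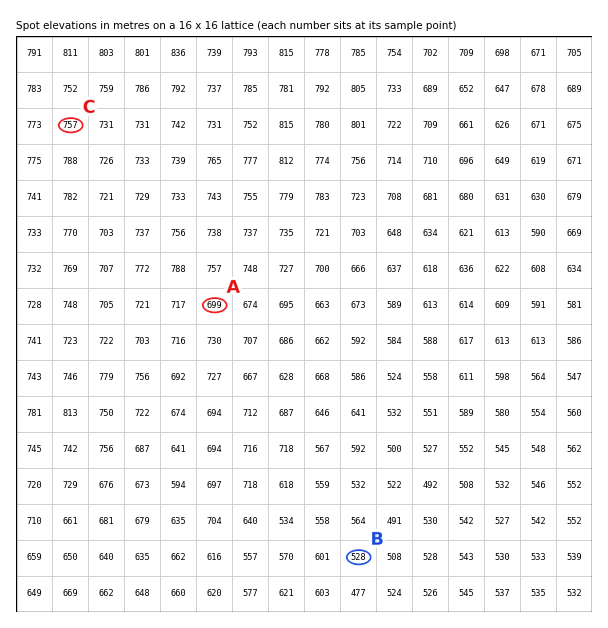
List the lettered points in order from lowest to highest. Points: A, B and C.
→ B A C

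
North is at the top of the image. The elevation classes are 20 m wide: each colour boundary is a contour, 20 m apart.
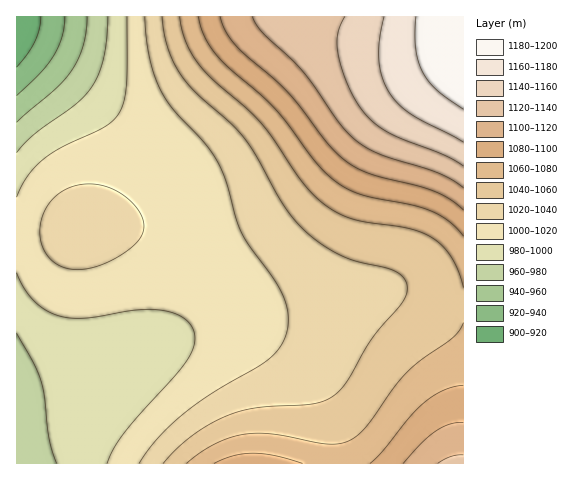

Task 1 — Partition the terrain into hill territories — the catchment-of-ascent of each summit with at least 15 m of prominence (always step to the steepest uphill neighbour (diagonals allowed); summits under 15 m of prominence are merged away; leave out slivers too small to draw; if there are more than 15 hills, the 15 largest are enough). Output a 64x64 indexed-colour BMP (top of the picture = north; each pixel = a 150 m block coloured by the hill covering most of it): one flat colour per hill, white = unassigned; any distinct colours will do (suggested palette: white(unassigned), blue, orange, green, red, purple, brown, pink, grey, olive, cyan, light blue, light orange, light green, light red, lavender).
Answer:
<image width="64" height="64" href="data:image/bmp;base64,Qk12CAAAAAAAAHYAAAAoAAAAQAAAAEAAAAABAAQAAAAAAAAIAAATCwAAEwsAABAAAAAAAAAA////ALR3HwAOf/8ALKAsACgn1gC9Z5QAS1aMAMJ34wB/f38AIr28AM++FwDox64AeLv/AIrfmACWmP8A1bDFACIiIiIiIiIiIiIiIiIiIiIiIiIiIiIiMzMzMzMzMzMzIiIiIiIiIiIiIiIiIiIiIiIiIiIiIiIzMzMzMzMzMzMiIiIiIiIiIiIiIiIiIiIiIiIiIiIiIjMzMzMzMzMzMyIiIiIiIiIiIiIiIiIiIiIiIiIiIiIiMzMzMzMzMzMzIiIiIiIiIiIiIiIiIiIiIiIiIiIiIiIzMzMzMzMzMzMiIiIiIiIiIiIiIiIiIiIiIiIiIiIiIjMzMzMzMzMzMyIiIiIiIiIiIiIiIiIiIiIiIiIiIiIjMzMzMzMzMzMzIiIiIiIiIiIiIiIiIiIiIiIiIiIiIiMzMzMzMzMzMzMiIiIiIiIiIiIiIiIiIiIiIiIiIiIiIzMzMzMzMzMzMyIiIiIiIiIiIiIiIiIiIiIiIiIiIiIzMzMzMzMzMzMzERESIiIiIiIiIiIiIiIiIiIiIiIiIjMzMzMzMzMzMzMREREREiIiIiIiIiIiIiIiIiIiIiIjMzMzMzMzMzMzMxERERERESIiIiIiIiIiIiIiIiIiIjMzMzMzMzMzMzMzERERERERESIiIiIiIiIiIiIiIiIiMzMzMzMzMzMzMzMRERERERERESIiIiIiIiIiIiIiIiMzMzMzMzMzMzMzMxEREREREREREiIiIiIiIiIiIiIiMzMzMzMzMzMzMzMzERERERERERERESIiIiIiIiIiIjMzMzMzMzMzMzMzMzMRERERERERERERESIiIiIiIiIjMzMzMzMzMzMzMzMzMxERERERERERERERESIiIiIiMzMzMzMzMzMzMzMzMzMzERERERERERERERERETMzMzMzMzMzMzMzMzMzMzMzMzMREREREREREREREREREREzMzMzMzMzMzMzMzMzMzMzMxEREREREREREREREREREREREREzMzMzMzMzMzMzMzMzERERERERERERERERERERERERERERETMzMzMzMzMzMzMREREREREREREREREREREREREREREREREzMzMzMzMRERERERERERERERERERERERERERERERERERERMzMRERERERERERERERERERERERERERERERERERERERERERERERERERERERERERERERERERERERERERERERERERERERERERERERERERERERERERERERERERERERERERERERERERERERERERERERERERERERERERERERERERERERERERERERERERERERERERERERERERERERERERERERERERERERERERERERERERERERERERERERERERERERERERERERERERERERERERERERERERERERERERERERERERERERERERERERERERERERERERERERERERERERERERERERERERERERERERERERERERERERERERERERERERERERERERERERERERERERERERERERERERERERERERERERERERERERERERERERERERERERERERERERERERERERERERERERERERERERERERERERERERERERERERERERERERERERERERERERERERERERERERERERERERERERERERERERERERERERERERERERERERERERERERERERERERERERERERERERERERERERERERERERERERERERERERERERERERERERERERERERERERERERERERERERERERERERERERERERERERERERERERERERERERERERERERERERERERERERERERERERERERERERERERERERERERERERERERERERERERERERERERERERERERERERERERERERERERERERERERERERERERERERERERERERERERERERERERERERERERERERERERERERERERERERERERERERERERERERERERERERERERERERERERERERERERERERERERERERERERERERERERERERERERERERERERERERERERERERERERERERERERERERERERERERERERERERERERERERERERERERERERERERERERERERERERERERERERERERERERERERERERERERERERERERERERERERERERERERERERERERERERERERERERERERERERERERERERERERERERERERERERERERERERERERERERERERERERERERERERERERERERERERERERERERERERERERERERERERERERERERERERERERERERERERERERERERERERERERERERERERERERERERERERERERERERERERERERERERERERERERERERERERERERERERERERERERERERERERERERERERERERERERERERERERERERERERERERERERERERERERERERERERERERERERERERERERERERERERERERERERERERERERERERERERERERERERERERERERERERERERERERERERERERERERERERERERERERERERERERERERERERERERERERERERERERERERERERERERERERERERERERERERERERERERERERERERERERERERERERERERERERERERERERERERERERERERERERERERERERERERERERERERERERERERERERERERERERERERERERERERERERERERERERERERERERERERERERER"/>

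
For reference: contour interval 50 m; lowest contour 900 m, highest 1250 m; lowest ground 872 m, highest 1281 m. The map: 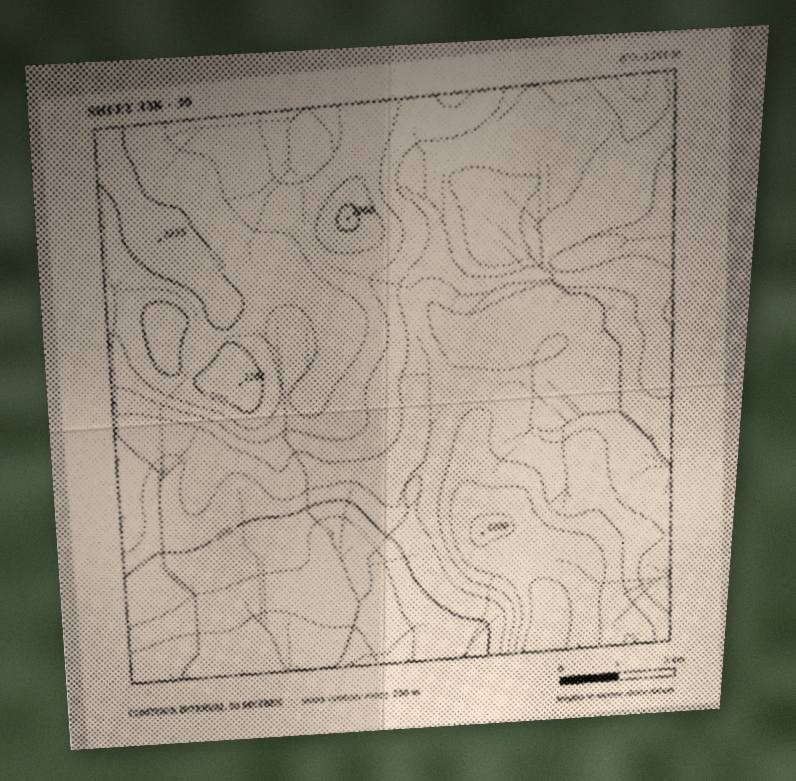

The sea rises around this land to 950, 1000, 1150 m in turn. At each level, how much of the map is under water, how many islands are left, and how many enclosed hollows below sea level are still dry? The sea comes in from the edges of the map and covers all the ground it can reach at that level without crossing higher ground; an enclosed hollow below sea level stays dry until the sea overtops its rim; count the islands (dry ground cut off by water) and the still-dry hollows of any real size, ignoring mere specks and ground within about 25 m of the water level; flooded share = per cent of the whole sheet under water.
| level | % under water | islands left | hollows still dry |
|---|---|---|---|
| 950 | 10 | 0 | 0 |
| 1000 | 15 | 0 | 0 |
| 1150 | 69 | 0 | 0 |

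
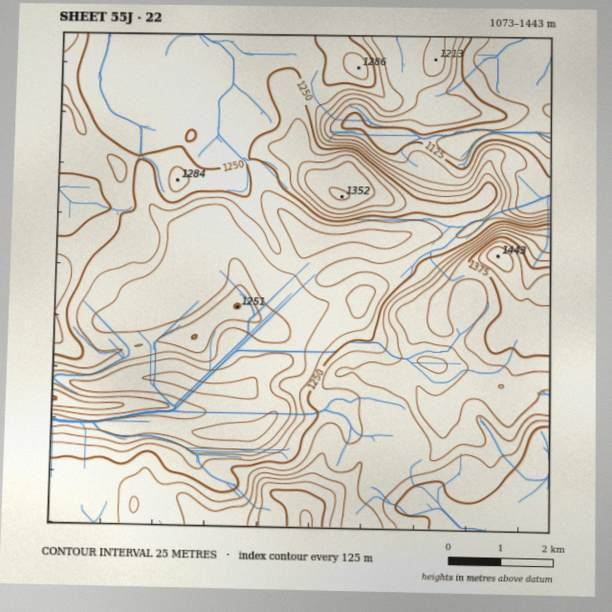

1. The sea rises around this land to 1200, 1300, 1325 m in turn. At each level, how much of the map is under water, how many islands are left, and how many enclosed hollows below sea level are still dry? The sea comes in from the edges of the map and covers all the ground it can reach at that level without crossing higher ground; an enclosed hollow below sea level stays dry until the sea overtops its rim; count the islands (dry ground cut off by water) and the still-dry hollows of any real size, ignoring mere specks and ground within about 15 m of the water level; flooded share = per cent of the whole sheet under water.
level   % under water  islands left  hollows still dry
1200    25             0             0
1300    84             1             0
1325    89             1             0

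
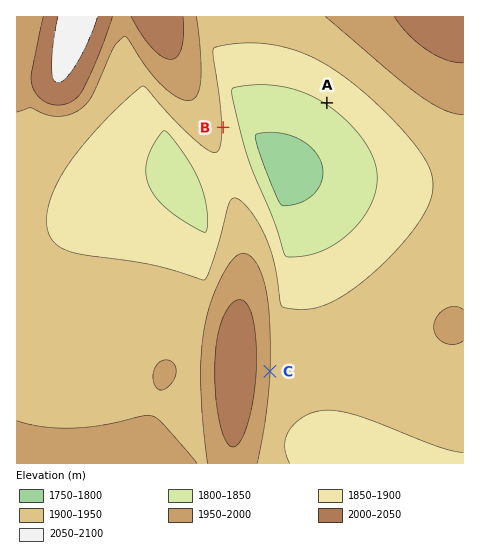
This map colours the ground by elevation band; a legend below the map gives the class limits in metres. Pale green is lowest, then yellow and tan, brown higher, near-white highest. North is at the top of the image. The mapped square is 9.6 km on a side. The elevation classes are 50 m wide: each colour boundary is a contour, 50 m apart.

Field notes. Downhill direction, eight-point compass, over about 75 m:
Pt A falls SW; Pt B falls E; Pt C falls E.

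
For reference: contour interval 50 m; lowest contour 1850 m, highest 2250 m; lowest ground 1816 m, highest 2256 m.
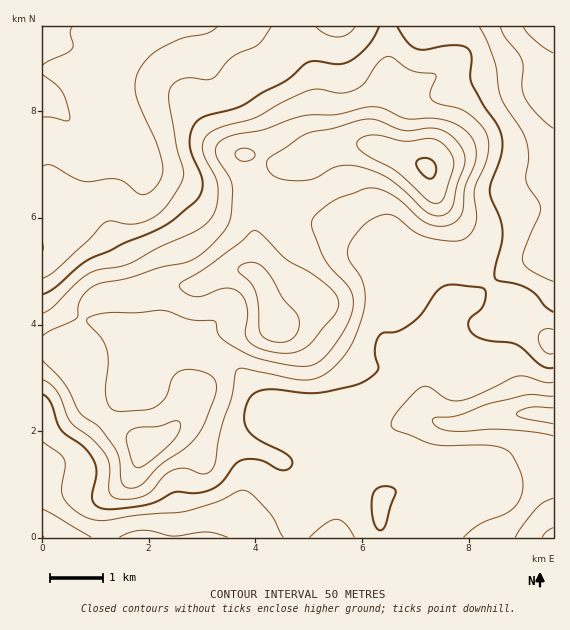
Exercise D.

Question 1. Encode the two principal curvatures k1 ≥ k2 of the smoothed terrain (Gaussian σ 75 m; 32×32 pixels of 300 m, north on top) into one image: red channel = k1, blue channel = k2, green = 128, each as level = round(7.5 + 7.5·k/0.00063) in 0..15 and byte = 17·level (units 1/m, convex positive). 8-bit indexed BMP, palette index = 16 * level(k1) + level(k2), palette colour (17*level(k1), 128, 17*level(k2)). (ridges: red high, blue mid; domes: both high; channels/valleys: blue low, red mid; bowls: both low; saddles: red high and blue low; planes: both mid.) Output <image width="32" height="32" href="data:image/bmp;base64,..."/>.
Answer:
<image width="32" height="32" href="data:image/bmp;base64,Qk02CAAAAAAAADYEAAAoAAAAIAAAACAAAAABAAgAAAAAAAAEAAATCwAAEwsAAAABAAAAAAAAAIAAABGAAAAigAAAM4AAAESAAABVgAAAZoAAAHeAAACIgAAAmYAAAKqAAAC7gAAAzIAAAN2AAADugAAA/4AAAACAEQARgBEAIoARADOAEQBEgBEAVYARAGaAEQB3gBEAiIARAJmAEQCqgBEAu4ARAMyAEQDdgBEA7oARAP+AEQAAgCIAEYAiACKAIgAzgCIARIAiAFWAIgBmgCIAd4AiAIiAIgCZgCIAqoAiALuAIgDMgCIA3YAiAO6AIgD/gCIAAIAzABGAMwAigDMAM4AzAESAMwBVgDMAZoAzAHeAMwCIgDMAmYAzAKqAMwC7gDMAzIAzAN2AMwDugDMA/4AzAACARAARgEQAIoBEADOARABEgEQAVYBEAGaARAB3gEQAiIBEAJmARACqgEQAu4BEAMyARADdgEQA7oBEAP+ARAAAgFUAEYBVACKAVQAzgFUARIBVAFWAVQBmgFUAd4BVAIiAVQCZgFUAqoBVALuAVQDMgFUA3YBVAO6AVQD/gFUAAIBmABGAZgAigGYAM4BmAESAZgBVgGYAZoBmAHeAZgCIgGYAmYBmAKqAZgC7gGYAzIBmAN2AZgDugGYA/4BmAACAdwARgHcAIoB3ADOAdwBEgHcAVYB3AGaAdwB3gHcAiIB3AJmAdwCqgHcAu4B3AMyAdwDdgHcA7oB3AP+AdwAAgIgAEYCIACKAiAAzgIgARICIAFWAiABmgIgAd4CIAIiAiACZgIgAqoCIALuAiADMgIgA3YCIAO6AiAD/gIgAAICZABGAmQAigJkAM4CZAESAmQBVgJkAZoCZAHeAmQCIgJkAmYCZAKqAmQC7gJkAzICZAN2AmQDugJkA/4CZAACAqgARgKoAIoCqADOAqgBEgKoAVYCqAGaAqgB3gKoAiICqAJmAqgCqgKoAu4CqAMyAqgDdgKoA7oCqAP+AqgAAgLsAEYC7ACKAuwAzgLsARIC7AFWAuwBmgLsAd4C7AIiAuwCZgLsAqoC7ALuAuwDMgLsA3YC7AO6AuwD/gLsAAIDMABGAzAAigMwAM4DMAESAzABVgMwAZoDMAHeAzACIgMwAmYDMAKqAzAC7gMwAzIDMAN2AzADugMwA/4DMAACA3QARgN0AIoDdADOA3QBEgN0AVYDdAGaA3QB3gN0AiIDdAJmA3QCqgN0Au4DdAMyA3QDdgN0A7oDdAP+A3QAAgO4AEYDuACKA7gAzgO4ARIDuAFWA7gBmgO4Ad4DuAIiA7gCZgO4AqoDuALuA7gDMgO4A3YDuAO6A7gD/gO4AAID/ABGA/wAigP8AM4D/AESA/wBVgP8AZoD/AHeA/wCIgP8AmYD/AKqA/wC7gP8AzID/AN2A/wDugP8A/4D/AHSEk6KBcHGDhHV2d4eGh6mYh4WFucmFdoeYh3eXlnVlhpe317VzgpSWhXSFdneHl5eHhYW4uJWHqKinl5eohnW3x8b299rXtJWnlpN0d5eXh4d1hqiolqioh5enqLqmlZeHdoTn+thzc7jKpXOGmJiHd4amp5iYmId3d4eYqJaGdXVkU3T393SCpsqmlKaoqJeXp5aGh4eHl5eXh4eXloeFc2N0lNj897Wkt4Wlp6eYl5iYh3aHh6e3x9jHuLi3yKWkltb19+r2+KaWhZWWh4d2hoaGhoWWpnNyg6a3x8jIgrbq5rSUdJX3x5eFdGR1dXWFhYaGhZRycJCAcICAcIBBpvindXV0ZKXXqJh0VGNyg4SGh5eXl3SUyciVlINyk3LW55Z1d3d1p9vJuJKDdIWlpJWXh5iYhZWpucjHxrW4xcjYl4WHh4alpqWigIOFl7m3lJWWmKiVhZiYl4aFlOe3ucunhYeHh4WDgpGTpqfGtqmWlIR2l4aFh5eGh4Wk+7i4t5WFd3eHh4aWxeX57Oq2p6iVc3aWdnaHmJeXpcX9h6WjhHWFhXaFhYWEc8j72rWWyZeChaiHhoaYl5eWtNaVxte3lpeGdYWmlEJC5ueGlajLuZKEmJiGdoZ2mJiWlYSn2fn39/jm5/nXc5L2t4WnyMrGk3SHp4d2dYWmyci3ZHaouJaWt8jH1vf299inpqinhZSUhXaXhoaYpqOUhXVjhJWldXWFlXVkhrjJuZd2hZR0ZIaGhoZ2hqiol3R0dIWDhIWWpqeol4Z2hqXGhnWGloZ2dnWFlIOUpZeYh3Z2l4aFlqWDdZanhnWFtsZ1doaGhoZ2ZXOixdTEppeXl4aYl5aXp3RTZaaGdIXXt3V1loZ2hod0Yqb6+MSUhpeXp6mXlpiohmRkloV0ltakg3SVl4aHhYF0yPrnc1Nld4eHuZeGh5aGdWR0gnO0xZW3uLiXdWNydLb4+tiFc3N1doe3d3Z2hoZ1dHSVuNrZtre4uMa1pcb39unb6ue2lIWXh7d2dnaHh3V0lsf4+vrXppeXptfn+Pj12Ny5xsellZeGqIV1dYZ2doWmxcWnl6anqLjH1tnJt3SWyLanuKaWl5aVhJaXhoaGhqa1lHR0dZeXloV0hreUYnGSlKaWhoeHdXR2mKmXhoaXqJd2dXSFhpenhnV0k5KEhHKDpZZ2dmVll5eoqJaGl6iYh3aGl4Z0daeYhoaWqKi3p5aVhoZ2dna4p5iHhoeXl5iHhpiYh3V1ppeFlafJp5XH2aiGl5empoaFhXWGh4eHh4eGh5iWl5emhmV1h9eWdIao2KeWl5eGh5eoqJeGh4eHh3Z2hoaYqZd2ZWWG5pZkdYWlpoZldXU="/>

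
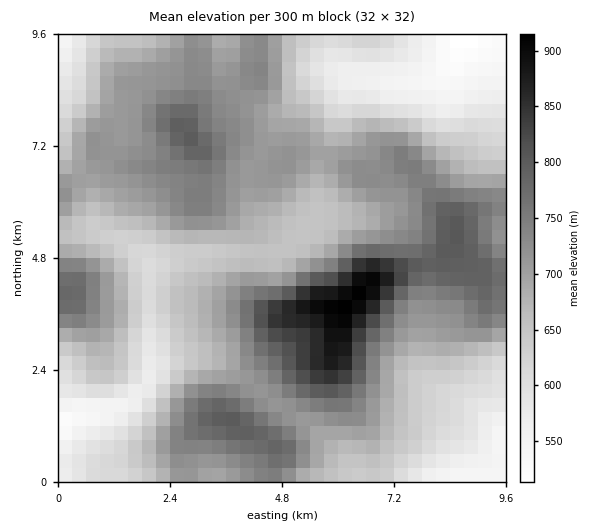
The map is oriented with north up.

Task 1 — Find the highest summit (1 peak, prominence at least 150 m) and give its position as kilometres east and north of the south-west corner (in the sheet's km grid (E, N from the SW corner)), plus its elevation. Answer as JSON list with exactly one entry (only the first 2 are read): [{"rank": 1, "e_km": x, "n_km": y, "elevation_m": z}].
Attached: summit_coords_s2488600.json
[{"rank": 1, "e_km": 6.09, "n_km": 3.69, "elevation_m": 917}]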